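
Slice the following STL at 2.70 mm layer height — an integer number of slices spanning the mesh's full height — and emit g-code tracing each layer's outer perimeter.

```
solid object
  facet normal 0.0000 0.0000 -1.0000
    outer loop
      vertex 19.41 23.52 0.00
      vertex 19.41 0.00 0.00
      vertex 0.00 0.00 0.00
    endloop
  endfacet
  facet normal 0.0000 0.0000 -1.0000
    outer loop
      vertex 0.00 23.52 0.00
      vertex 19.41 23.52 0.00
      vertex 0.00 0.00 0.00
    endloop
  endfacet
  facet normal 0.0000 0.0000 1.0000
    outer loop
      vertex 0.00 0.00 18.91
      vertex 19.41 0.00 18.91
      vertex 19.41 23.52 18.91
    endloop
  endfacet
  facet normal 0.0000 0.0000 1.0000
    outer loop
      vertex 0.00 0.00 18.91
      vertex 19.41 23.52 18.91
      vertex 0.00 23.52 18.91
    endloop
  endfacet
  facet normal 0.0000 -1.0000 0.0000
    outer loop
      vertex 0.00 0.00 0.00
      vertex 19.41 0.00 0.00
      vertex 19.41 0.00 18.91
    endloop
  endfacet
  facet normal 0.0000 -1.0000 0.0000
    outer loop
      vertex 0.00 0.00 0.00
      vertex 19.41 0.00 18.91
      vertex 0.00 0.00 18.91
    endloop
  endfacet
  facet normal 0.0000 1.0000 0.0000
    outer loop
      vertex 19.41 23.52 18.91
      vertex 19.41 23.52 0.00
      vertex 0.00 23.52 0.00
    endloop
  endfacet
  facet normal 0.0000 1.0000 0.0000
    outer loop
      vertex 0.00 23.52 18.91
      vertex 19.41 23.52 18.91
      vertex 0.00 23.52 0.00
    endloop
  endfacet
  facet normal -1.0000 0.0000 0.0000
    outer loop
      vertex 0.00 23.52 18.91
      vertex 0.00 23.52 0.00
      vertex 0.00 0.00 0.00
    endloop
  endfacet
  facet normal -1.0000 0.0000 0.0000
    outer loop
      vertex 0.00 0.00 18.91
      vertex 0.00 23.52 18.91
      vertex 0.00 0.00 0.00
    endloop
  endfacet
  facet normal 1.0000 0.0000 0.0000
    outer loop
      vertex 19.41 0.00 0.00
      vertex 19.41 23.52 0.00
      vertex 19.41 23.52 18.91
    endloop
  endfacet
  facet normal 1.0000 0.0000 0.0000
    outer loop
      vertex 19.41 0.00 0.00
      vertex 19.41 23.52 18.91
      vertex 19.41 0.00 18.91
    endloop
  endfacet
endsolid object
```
; perimeter-only toolpath
G21 ; units = mm
G90 ; absolute positioning
G28 ; home
; layer 1
G0 Z2.70
G0 X0.00 Y0.00
G1 X19.41 Y0.00
G1 X19.41 Y23.52
G1 X0.00 Y23.52
G1 X0.00 Y0.00
; layer 2
G0 Z5.40
G0 X0.00 Y0.00
G1 X19.41 Y0.00
G1 X19.41 Y23.52
G1 X0.00 Y23.52
G1 X0.00 Y0.00
; layer 3
G0 Z8.10
G0 X0.00 Y0.00
G1 X19.41 Y0.00
G1 X19.41 Y23.52
G1 X0.00 Y23.52
G1 X0.00 Y0.00
; layer 4
G0 Z10.81
G0 X0.00 Y0.00
G1 X19.41 Y0.00
G1 X19.41 Y23.52
G1 X0.00 Y23.52
G1 X0.00 Y0.00
; layer 5
G0 Z13.51
G0 X0.00 Y0.00
G1 X19.41 Y0.00
G1 X19.41 Y23.52
G1 X0.00 Y23.52
G1 X0.00 Y0.00
; layer 6
G0 Z16.21
G0 X0.00 Y0.00
G1 X19.41 Y0.00
G1 X19.41 Y23.52
G1 X0.00 Y23.52
G1 X0.00 Y0.00
; layer 7
G0 Z18.91
G0 X0.00 Y0.00
G1 X19.41 Y0.00
G1 X19.41 Y23.52
G1 X0.00 Y23.52
G1 X0.00 Y0.00
M2 ; end

The solid is a rectangular box, roughly 19.4 × 23.5 mm footprint and 18.9 mm tall. Slicing at Δz = 2.70 mm — 7 equal slices spanning the solid's height, so layer i sits at z = i·h/7 — gives 7 non-empty perimeters. Each is a 4-segment closed polygon; G0 lifts to the layer z and rapids to the start vertex, then G1 traces the edges.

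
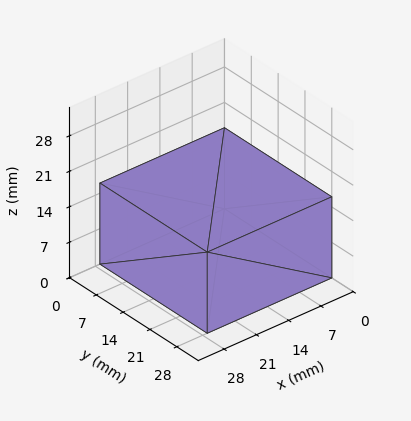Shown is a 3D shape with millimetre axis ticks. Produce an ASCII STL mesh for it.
Reading the render: the shape is a rectangular box, roughly 27 × 28 mm footprint and 16 mm tall (dimensions read to the nearest mm from the axis ticks). For the STL, each face is triangulated and given an outward normal.

solid part
  facet normal 0.0000 0.0000 -1.0000
    outer loop
      vertex 27.0 28.0 0.0
      vertex 27.0 0.0 0.0
      vertex 0.0 0.0 0.0
    endloop
  endfacet
  facet normal 0.0000 0.0000 -1.0000
    outer loop
      vertex 0.0 28.0 0.0
      vertex 27.0 28.0 0.0
      vertex 0.0 0.0 0.0
    endloop
  endfacet
  facet normal 0.0000 0.0000 1.0000
    outer loop
      vertex 0.0 0.0 16.0
      vertex 27.0 0.0 16.0
      vertex 27.0 28.0 16.0
    endloop
  endfacet
  facet normal 0.0000 0.0000 1.0000
    outer loop
      vertex 0.0 0.0 16.0
      vertex 27.0 28.0 16.0
      vertex 0.0 28.0 16.0
    endloop
  endfacet
  facet normal 0.0000 -1.0000 0.0000
    outer loop
      vertex 0.0 0.0 0.0
      vertex 27.0 0.0 0.0
      vertex 27.0 0.0 16.0
    endloop
  endfacet
  facet normal 0.0000 -1.0000 0.0000
    outer loop
      vertex 0.0 0.0 0.0
      vertex 27.0 0.0 16.0
      vertex 0.0 0.0 16.0
    endloop
  endfacet
  facet normal 0.0000 1.0000 0.0000
    outer loop
      vertex 27.0 28.0 16.0
      vertex 27.0 28.0 0.0
      vertex 0.0 28.0 0.0
    endloop
  endfacet
  facet normal 0.0000 1.0000 0.0000
    outer loop
      vertex 0.0 28.0 16.0
      vertex 27.0 28.0 16.0
      vertex 0.0 28.0 0.0
    endloop
  endfacet
  facet normal -1.0000 0.0000 0.0000
    outer loop
      vertex 0.0 28.0 16.0
      vertex 0.0 28.0 0.0
      vertex 0.0 0.0 0.0
    endloop
  endfacet
  facet normal -1.0000 0.0000 0.0000
    outer loop
      vertex 0.0 0.0 16.0
      vertex 0.0 28.0 16.0
      vertex 0.0 0.0 0.0
    endloop
  endfacet
  facet normal 1.0000 0.0000 0.0000
    outer loop
      vertex 27.0 0.0 0.0
      vertex 27.0 28.0 0.0
      vertex 27.0 28.0 16.0
    endloop
  endfacet
  facet normal 1.0000 0.0000 0.0000
    outer loop
      vertex 27.0 0.0 0.0
      vertex 27.0 28.0 16.0
      vertex 27.0 0.0 16.0
    endloop
  endfacet
endsolid part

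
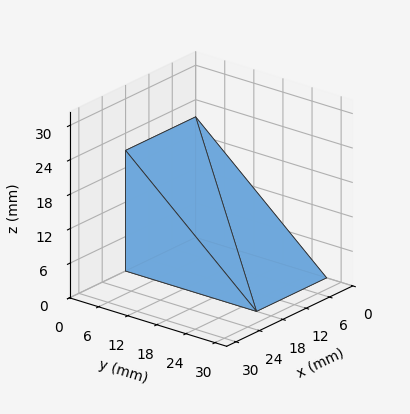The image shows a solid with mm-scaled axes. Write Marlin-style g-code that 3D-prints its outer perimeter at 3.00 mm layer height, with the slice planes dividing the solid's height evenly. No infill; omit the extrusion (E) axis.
Reading the render: the shape is a wedge (ramp): 18 × 27 mm base, rising to 21 mm along the y=0 edge and sloping linearly to z=0 at y=27 (dimensions read to the nearest mm from the axis ticks). For the g-code, the solid's height is divided into equal slices at the stated Δz and each level perimeter traced with G1 moves after a G0 lift.

; perimeter-only toolpath
G21 ; units = mm
G90 ; absolute positioning
G28 ; home
; layer 1
G0 Z3.00
G0 X0.00 Y0.00
G1 X18.00 Y0.00
G1 X18.00 Y23.14
G1 X0.00 Y23.14
G1 X0.00 Y0.00
; layer 2
G0 Z6.00
G0 X0.00 Y0.00
G1 X18.00 Y0.00
G1 X18.00 Y19.29
G1 X0.00 Y19.29
G1 X0.00 Y0.00
; layer 3
G0 Z9.00
G0 X0.00 Y0.00
G1 X18.00 Y0.00
G1 X18.00 Y15.43
G1 X0.00 Y15.43
G1 X0.00 Y0.00
; layer 4
G0 Z12.00
G0 X0.00 Y0.00
G1 X18.00 Y0.00
G1 X18.00 Y11.57
G1 X0.00 Y11.57
G1 X0.00 Y0.00
; layer 5
G0 Z15.00
G0 X0.00 Y0.00
G1 X18.00 Y0.00
G1 X18.00 Y7.71
G1 X0.00 Y7.71
G1 X0.00 Y0.00
; layer 6
G0 Z18.00
G0 X0.00 Y0.00
G1 X18.00 Y0.00
G1 X18.00 Y3.86
G1 X0.00 Y3.86
G1 X0.00 Y0.00
M2 ; end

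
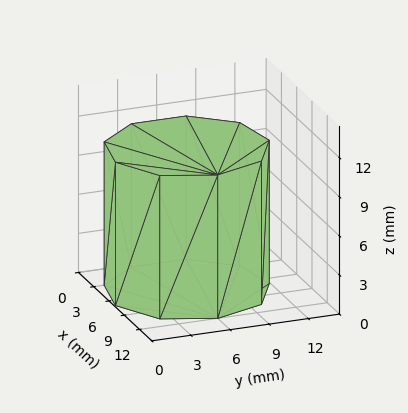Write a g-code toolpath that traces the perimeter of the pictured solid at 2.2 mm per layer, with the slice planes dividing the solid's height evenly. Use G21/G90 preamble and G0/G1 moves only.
Reading the render: the shape is a regular 9-sided prism (a cylinder approximated with 9 flat sides), circumscribed radius ≈ 6 mm, height ≈ 11 mm (dimensions read to the nearest mm from the axis ticks). For the g-code, the solid's height is divided into equal slices at the stated Δz and each level perimeter traced with G1 moves after a G0 lift.

; perimeter-only toolpath
G21 ; units = mm
G90 ; absolute positioning
G28 ; home
; layer 1
G0 Z2.2
G0 X12.0 Y6.0
G1 X10.6 Y9.9
G1 X7.0 Y11.9
G1 X3.0 Y11.2
G1 X0.4 Y8.1
G1 X0.4 Y3.9
G1 X3.0 Y0.8
G1 X7.0 Y0.1
G1 X10.6 Y2.1
G1 X12.0 Y6.0
; layer 2
G0 Z4.4
G0 X12.0 Y6.0
G1 X10.6 Y9.9
G1 X7.0 Y11.9
G1 X3.0 Y11.2
G1 X0.4 Y8.1
G1 X0.4 Y3.9
G1 X3.0 Y0.8
G1 X7.0 Y0.1
G1 X10.6 Y2.1
G1 X12.0 Y6.0
; layer 3
G0 Z6.6
G0 X12.0 Y6.0
G1 X10.6 Y9.9
G1 X7.0 Y11.9
G1 X3.0 Y11.2
G1 X0.4 Y8.1
G1 X0.4 Y3.9
G1 X3.0 Y0.8
G1 X7.0 Y0.1
G1 X10.6 Y2.1
G1 X12.0 Y6.0
; layer 4
G0 Z8.8
G0 X12.0 Y6.0
G1 X10.6 Y9.9
G1 X7.0 Y11.9
G1 X3.0 Y11.2
G1 X0.4 Y8.1
G1 X0.4 Y3.9
G1 X3.0 Y0.8
G1 X7.0 Y0.1
G1 X10.6 Y2.1
G1 X12.0 Y6.0
; layer 5
G0 Z11.0
G0 X12.0 Y6.0
G1 X10.6 Y9.9
G1 X7.0 Y11.9
G1 X3.0 Y11.2
G1 X0.4 Y8.1
G1 X0.4 Y3.9
G1 X3.0 Y0.8
G1 X7.0 Y0.1
G1 X10.6 Y2.1
G1 X12.0 Y6.0
M2 ; end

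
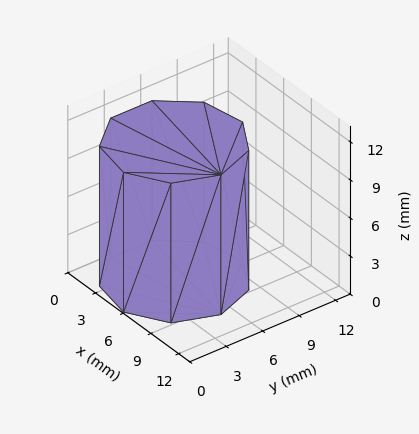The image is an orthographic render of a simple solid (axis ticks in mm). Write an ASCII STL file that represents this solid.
Reading the render: the shape is a regular 9-sided prism (a cylinder approximated with 9 flat sides), circumscribed radius ≈ 5 mm, height ≈ 11 mm (dimensions read to the nearest mm from the axis ticks). For the STL, each face is triangulated and given an outward normal.

solid part
  facet normal 0.0000 0.0000 -1.0000
    outer loop
      vertex 5.9 9.9 0.0
      vertex 8.8 8.2 0.0
      vertex 10.0 5.0 0.0
    endloop
  endfacet
  facet normal 0.0000 0.0000 -1.0000
    outer loop
      vertex 2.5 9.3 0.0
      vertex 5.9 9.9 0.0
      vertex 10.0 5.0 0.0
    endloop
  endfacet
  facet normal 0.0000 0.0000 -1.0000
    outer loop
      vertex 0.3 6.7 0.0
      vertex 2.5 9.3 0.0
      vertex 10.0 5.0 0.0
    endloop
  endfacet
  facet normal 0.0000 0.0000 -1.0000
    outer loop
      vertex 0.3 3.3 0.0
      vertex 0.3 6.7 0.0
      vertex 10.0 5.0 0.0
    endloop
  endfacet
  facet normal 0.0000 0.0000 -1.0000
    outer loop
      vertex 2.5 0.7 0.0
      vertex 0.3 3.3 0.0
      vertex 10.0 5.0 0.0
    endloop
  endfacet
  facet normal 0.0000 0.0000 -1.0000
    outer loop
      vertex 5.9 0.1 0.0
      vertex 2.5 0.7 0.0
      vertex 10.0 5.0 0.0
    endloop
  endfacet
  facet normal 0.0000 0.0000 -1.0000
    outer loop
      vertex 8.8 1.8 0.0
      vertex 5.9 0.1 0.0
      vertex 10.0 5.0 0.0
    endloop
  endfacet
  facet normal 0.0000 0.0000 1.0000
    outer loop
      vertex 10.0 5.0 11.0
      vertex 8.8 8.2 11.0
      vertex 5.9 9.9 11.0
    endloop
  endfacet
  facet normal 0.0000 0.0000 1.0000
    outer loop
      vertex 10.0 5.0 11.0
      vertex 5.9 9.9 11.0
      vertex 2.5 9.3 11.0
    endloop
  endfacet
  facet normal 0.0000 0.0000 1.0000
    outer loop
      vertex 10.0 5.0 11.0
      vertex 2.5 9.3 11.0
      vertex 0.3 6.7 11.0
    endloop
  endfacet
  facet normal 0.0000 0.0000 1.0000
    outer loop
      vertex 10.0 5.0 11.0
      vertex 0.3 6.7 11.0
      vertex 0.3 3.3 11.0
    endloop
  endfacet
  facet normal 0.0000 0.0000 1.0000
    outer loop
      vertex 10.0 5.0 11.0
      vertex 0.3 3.3 11.0
      vertex 2.5 0.7 11.0
    endloop
  endfacet
  facet normal 0.0000 0.0000 1.0000
    outer loop
      vertex 10.0 5.0 11.0
      vertex 2.5 0.7 11.0
      vertex 5.9 0.1 11.0
    endloop
  endfacet
  facet normal 0.0000 0.0000 1.0000
    outer loop
      vertex 10.0 5.0 11.0
      vertex 5.9 0.1 11.0
      vertex 8.8 1.8 11.0
    endloop
  endfacet
  facet normal 0.9363 0.3511 0.0000
    outer loop
      vertex 10.0 5.0 0.0
      vertex 8.8 8.2 0.0
      vertex 8.8 8.2 11.0
    endloop
  endfacet
  facet normal 0.9363 0.3511 0.0000
    outer loop
      vertex 10.0 5.0 0.0
      vertex 8.8 8.2 11.0
      vertex 10.0 5.0 11.0
    endloop
  endfacet
  facet normal 0.5057 0.8627 0.0000
    outer loop
      vertex 8.8 8.2 0.0
      vertex 5.9 9.9 0.0
      vertex 5.9 9.9 11.0
    endloop
  endfacet
  facet normal 0.5057 0.8627 0.0000
    outer loop
      vertex 8.8 8.2 0.0
      vertex 5.9 9.9 11.0
      vertex 8.8 8.2 11.0
    endloop
  endfacet
  facet normal -0.1738 0.9848 0.0000
    outer loop
      vertex 5.9 9.9 0.0
      vertex 2.5 9.3 0.0
      vertex 2.5 9.3 11.0
    endloop
  endfacet
  facet normal -0.1738 0.9848 0.0000
    outer loop
      vertex 5.9 9.9 0.0
      vertex 2.5 9.3 11.0
      vertex 5.9 9.9 11.0
    endloop
  endfacet
  facet normal -0.7634 0.6459 0.0000
    outer loop
      vertex 2.5 9.3 0.0
      vertex 0.3 6.7 0.0
      vertex 0.3 6.7 11.0
    endloop
  endfacet
  facet normal -0.7634 0.6459 0.0000
    outer loop
      vertex 2.5 9.3 0.0
      vertex 0.3 6.7 11.0
      vertex 2.5 9.3 11.0
    endloop
  endfacet
  facet normal -1.0000 0.0000 0.0000
    outer loop
      vertex 0.3 6.7 0.0
      vertex 0.3 3.3 0.0
      vertex 0.3 3.3 11.0
    endloop
  endfacet
  facet normal -1.0000 0.0000 0.0000
    outer loop
      vertex 0.3 6.7 0.0
      vertex 0.3 3.3 11.0
      vertex 0.3 6.7 11.0
    endloop
  endfacet
  facet normal -0.7634 -0.6459 0.0000
    outer loop
      vertex 0.3 3.3 0.0
      vertex 2.5 0.7 0.0
      vertex 2.5 0.7 11.0
    endloop
  endfacet
  facet normal -0.7634 -0.6459 0.0000
    outer loop
      vertex 0.3 3.3 0.0
      vertex 2.5 0.7 11.0
      vertex 0.3 3.3 11.0
    endloop
  endfacet
  facet normal -0.1738 -0.9848 0.0000
    outer loop
      vertex 2.5 0.7 0.0
      vertex 5.9 0.1 0.0
      vertex 5.9 0.1 11.0
    endloop
  endfacet
  facet normal -0.1738 -0.9848 0.0000
    outer loop
      vertex 2.5 0.7 0.0
      vertex 5.9 0.1 11.0
      vertex 2.5 0.7 11.0
    endloop
  endfacet
  facet normal 0.5057 -0.8627 0.0000
    outer loop
      vertex 5.9 0.1 0.0
      vertex 8.8 1.8 0.0
      vertex 8.8 1.8 11.0
    endloop
  endfacet
  facet normal 0.5057 -0.8627 0.0000
    outer loop
      vertex 5.9 0.1 0.0
      vertex 8.8 1.8 11.0
      vertex 5.9 0.1 11.0
    endloop
  endfacet
  facet normal 0.9363 -0.3511 0.0000
    outer loop
      vertex 8.8 1.8 0.0
      vertex 10.0 5.0 0.0
      vertex 10.0 5.0 11.0
    endloop
  endfacet
  facet normal 0.9363 -0.3511 0.0000
    outer loop
      vertex 8.8 1.8 0.0
      vertex 10.0 5.0 11.0
      vertex 8.8 1.8 11.0
    endloop
  endfacet
endsolid part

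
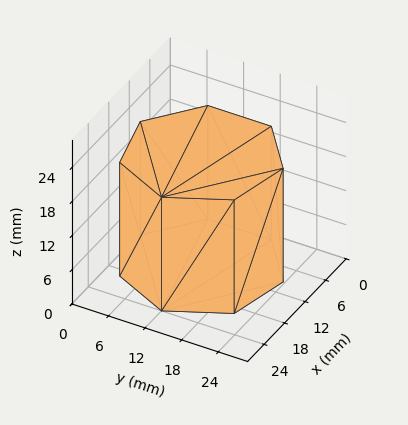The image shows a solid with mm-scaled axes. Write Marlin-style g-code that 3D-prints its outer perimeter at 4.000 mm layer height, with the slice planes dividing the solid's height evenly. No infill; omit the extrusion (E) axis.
Reading the render: the shape is a regular 7-sided prism (a cylinder approximated with 7 flat sides), circumscribed radius ≈ 12 mm, height ≈ 20 mm (dimensions read to the nearest mm from the axis ticks). For the g-code, the solid's height is divided into equal slices at the stated Δz and each level perimeter traced with G1 moves after a G0 lift.

; perimeter-only toolpath
G21 ; units = mm
G90 ; absolute positioning
G28 ; home
; layer 1
G0 Z4.000
G0 X24.000 Y12.000
G1 X19.482 Y21.382
G1 X9.330 Y23.699
G1 X1.188 Y17.207
G1 X1.188 Y6.793
G1 X9.330 Y0.301
G1 X19.482 Y2.618
G1 X24.000 Y12.000
; layer 2
G0 Z8.000
G0 X24.000 Y12.000
G1 X19.482 Y21.382
G1 X9.330 Y23.699
G1 X1.188 Y17.207
G1 X1.188 Y6.793
G1 X9.330 Y0.301
G1 X19.482 Y2.618
G1 X24.000 Y12.000
; layer 3
G0 Z12.000
G0 X24.000 Y12.000
G1 X19.482 Y21.382
G1 X9.330 Y23.699
G1 X1.188 Y17.207
G1 X1.188 Y6.793
G1 X9.330 Y0.301
G1 X19.482 Y2.618
G1 X24.000 Y12.000
; layer 4
G0 Z16.000
G0 X24.000 Y12.000
G1 X19.482 Y21.382
G1 X9.330 Y23.699
G1 X1.188 Y17.207
G1 X1.188 Y6.793
G1 X9.330 Y0.301
G1 X19.482 Y2.618
G1 X24.000 Y12.000
; layer 5
G0 Z20.000
G0 X24.000 Y12.000
G1 X19.482 Y21.382
G1 X9.330 Y23.699
G1 X1.188 Y17.207
G1 X1.188 Y6.793
G1 X9.330 Y0.301
G1 X19.482 Y2.618
G1 X24.000 Y12.000
M2 ; end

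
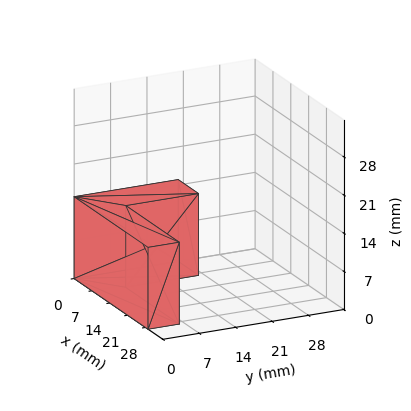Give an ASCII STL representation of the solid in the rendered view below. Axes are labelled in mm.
Reading the render: the shape is an L-shaped prism: outer 29 × 20 mm, arm thicknesses ≈ 6 mm (horizontal) and 8 mm (vertical), extruded 15 mm in z (dimensions read to the nearest mm from the axis ticks). For the STL, each face is triangulated and given an outward normal.

solid part
  facet normal 0.0000 0.0000 -1.0000
    outer loop
      vertex 29.0 6.0 0.0
      vertex 29.0 0.0 0.0
      vertex 0.0 0.0 0.0
    endloop
  endfacet
  facet normal 0.0000 0.0000 -1.0000
    outer loop
      vertex 8.0 6.0 0.0
      vertex 29.0 6.0 0.0
      vertex 0.0 0.0 0.0
    endloop
  endfacet
  facet normal 0.0000 0.0000 -1.0000
    outer loop
      vertex 8.0 20.0 0.0
      vertex 8.0 6.0 0.0
      vertex 0.0 0.0 0.0
    endloop
  endfacet
  facet normal 0.0000 0.0000 -1.0000
    outer loop
      vertex 0.0 20.0 0.0
      vertex 8.0 20.0 0.0
      vertex 0.0 0.0 0.0
    endloop
  endfacet
  facet normal 0.0000 0.0000 1.0000
    outer loop
      vertex 0.0 0.0 15.0
      vertex 29.0 0.0 15.0
      vertex 29.0 6.0 15.0
    endloop
  endfacet
  facet normal 0.0000 0.0000 1.0000
    outer loop
      vertex 0.0 0.0 15.0
      vertex 29.0 6.0 15.0
      vertex 8.0 6.0 15.0
    endloop
  endfacet
  facet normal 0.0000 0.0000 1.0000
    outer loop
      vertex 0.0 0.0 15.0
      vertex 8.0 6.0 15.0
      vertex 8.0 20.0 15.0
    endloop
  endfacet
  facet normal 0.0000 0.0000 1.0000
    outer loop
      vertex 0.0 0.0 15.0
      vertex 8.0 20.0 15.0
      vertex 0.0 20.0 15.0
    endloop
  endfacet
  facet normal 0.0000 -1.0000 0.0000
    outer loop
      vertex 0.0 0.0 0.0
      vertex 29.0 0.0 0.0
      vertex 29.0 0.0 15.0
    endloop
  endfacet
  facet normal 0.0000 -1.0000 0.0000
    outer loop
      vertex 0.0 0.0 0.0
      vertex 29.0 0.0 15.0
      vertex 0.0 0.0 15.0
    endloop
  endfacet
  facet normal 1.0000 0.0000 0.0000
    outer loop
      vertex 29.0 0.0 0.0
      vertex 29.0 6.0 0.0
      vertex 29.0 6.0 15.0
    endloop
  endfacet
  facet normal 1.0000 0.0000 0.0000
    outer loop
      vertex 29.0 0.0 0.0
      vertex 29.0 6.0 15.0
      vertex 29.0 0.0 15.0
    endloop
  endfacet
  facet normal 0.0000 1.0000 0.0000
    outer loop
      vertex 29.0 6.0 0.0
      vertex 8.0 6.0 0.0
      vertex 8.0 6.0 15.0
    endloop
  endfacet
  facet normal 0.0000 1.0000 0.0000
    outer loop
      vertex 29.0 6.0 0.0
      vertex 8.0 6.0 15.0
      vertex 29.0 6.0 15.0
    endloop
  endfacet
  facet normal 1.0000 0.0000 0.0000
    outer loop
      vertex 8.0 6.0 0.0
      vertex 8.0 20.0 0.0
      vertex 8.0 20.0 15.0
    endloop
  endfacet
  facet normal 1.0000 0.0000 0.0000
    outer loop
      vertex 8.0 6.0 0.0
      vertex 8.0 20.0 15.0
      vertex 8.0 6.0 15.0
    endloop
  endfacet
  facet normal 0.0000 1.0000 0.0000
    outer loop
      vertex 8.0 20.0 0.0
      vertex 0.0 20.0 0.0
      vertex 0.0 20.0 15.0
    endloop
  endfacet
  facet normal 0.0000 1.0000 0.0000
    outer loop
      vertex 8.0 20.0 0.0
      vertex 0.0 20.0 15.0
      vertex 8.0 20.0 15.0
    endloop
  endfacet
  facet normal -1.0000 0.0000 0.0000
    outer loop
      vertex 0.0 20.0 0.0
      vertex 0.0 0.0 0.0
      vertex 0.0 0.0 15.0
    endloop
  endfacet
  facet normal -1.0000 0.0000 0.0000
    outer loop
      vertex 0.0 20.0 0.0
      vertex 0.0 0.0 15.0
      vertex 0.0 20.0 15.0
    endloop
  endfacet
endsolid part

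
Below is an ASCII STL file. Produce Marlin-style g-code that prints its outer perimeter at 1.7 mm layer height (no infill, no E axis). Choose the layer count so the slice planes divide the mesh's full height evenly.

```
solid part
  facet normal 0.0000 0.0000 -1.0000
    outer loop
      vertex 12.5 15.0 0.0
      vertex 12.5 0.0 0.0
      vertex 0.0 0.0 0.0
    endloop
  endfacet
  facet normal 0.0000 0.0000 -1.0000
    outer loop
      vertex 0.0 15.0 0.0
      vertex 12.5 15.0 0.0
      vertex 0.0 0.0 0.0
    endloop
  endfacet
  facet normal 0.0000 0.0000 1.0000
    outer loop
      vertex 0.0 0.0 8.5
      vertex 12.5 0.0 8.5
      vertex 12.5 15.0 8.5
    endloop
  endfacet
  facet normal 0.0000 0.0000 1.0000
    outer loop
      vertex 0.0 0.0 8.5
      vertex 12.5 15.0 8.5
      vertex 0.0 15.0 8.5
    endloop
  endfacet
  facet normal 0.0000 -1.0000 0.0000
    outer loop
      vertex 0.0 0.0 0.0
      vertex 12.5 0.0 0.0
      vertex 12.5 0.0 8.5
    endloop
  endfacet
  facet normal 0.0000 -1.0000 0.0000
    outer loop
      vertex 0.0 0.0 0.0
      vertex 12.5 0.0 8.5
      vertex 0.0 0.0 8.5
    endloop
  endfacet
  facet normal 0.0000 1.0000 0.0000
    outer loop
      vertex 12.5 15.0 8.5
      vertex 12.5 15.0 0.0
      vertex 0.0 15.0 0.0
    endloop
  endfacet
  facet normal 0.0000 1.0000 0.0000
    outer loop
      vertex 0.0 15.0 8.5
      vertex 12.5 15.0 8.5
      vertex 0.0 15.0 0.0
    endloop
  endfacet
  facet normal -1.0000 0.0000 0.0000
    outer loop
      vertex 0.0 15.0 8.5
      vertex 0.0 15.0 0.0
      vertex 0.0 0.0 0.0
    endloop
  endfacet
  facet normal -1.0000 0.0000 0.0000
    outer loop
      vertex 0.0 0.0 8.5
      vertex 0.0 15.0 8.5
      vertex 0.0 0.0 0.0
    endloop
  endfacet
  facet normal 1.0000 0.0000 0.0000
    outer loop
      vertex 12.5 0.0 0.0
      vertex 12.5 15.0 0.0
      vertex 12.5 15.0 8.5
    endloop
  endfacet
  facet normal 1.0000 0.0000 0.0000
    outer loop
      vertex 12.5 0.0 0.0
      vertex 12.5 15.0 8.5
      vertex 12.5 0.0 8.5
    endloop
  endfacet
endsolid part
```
; perimeter-only toolpath
G21 ; units = mm
G90 ; absolute positioning
G28 ; home
; layer 1
G0 Z1.7
G0 X0.0 Y0.0
G1 X12.5 Y0.0
G1 X12.5 Y15.0
G1 X0.0 Y15.0
G1 X0.0 Y0.0
; layer 2
G0 Z3.4
G0 X0.0 Y0.0
G1 X12.5 Y0.0
G1 X12.5 Y15.0
G1 X0.0 Y15.0
G1 X0.0 Y0.0
; layer 3
G0 Z5.1
G0 X0.0 Y0.0
G1 X12.5 Y0.0
G1 X12.5 Y15.0
G1 X0.0 Y15.0
G1 X0.0 Y0.0
; layer 4
G0 Z6.8
G0 X0.0 Y0.0
G1 X12.5 Y0.0
G1 X12.5 Y15.0
G1 X0.0 Y15.0
G1 X0.0 Y0.0
; layer 5
G0 Z8.5
G0 X0.0 Y0.0
G1 X12.5 Y0.0
G1 X12.5 Y15.0
G1 X0.0 Y15.0
G1 X0.0 Y0.0
M2 ; end

The solid is a rectangular box, roughly 12.5 × 15 mm footprint and 8.5 mm tall. Slicing at Δz = 1.7 mm — 5 equal slices spanning the solid's height, so layer i sits at z = i·h/5 — gives 5 non-empty perimeters. Each is a 4-segment closed polygon; G0 lifts to the layer z and rapids to the start vertex, then G1 traces the edges.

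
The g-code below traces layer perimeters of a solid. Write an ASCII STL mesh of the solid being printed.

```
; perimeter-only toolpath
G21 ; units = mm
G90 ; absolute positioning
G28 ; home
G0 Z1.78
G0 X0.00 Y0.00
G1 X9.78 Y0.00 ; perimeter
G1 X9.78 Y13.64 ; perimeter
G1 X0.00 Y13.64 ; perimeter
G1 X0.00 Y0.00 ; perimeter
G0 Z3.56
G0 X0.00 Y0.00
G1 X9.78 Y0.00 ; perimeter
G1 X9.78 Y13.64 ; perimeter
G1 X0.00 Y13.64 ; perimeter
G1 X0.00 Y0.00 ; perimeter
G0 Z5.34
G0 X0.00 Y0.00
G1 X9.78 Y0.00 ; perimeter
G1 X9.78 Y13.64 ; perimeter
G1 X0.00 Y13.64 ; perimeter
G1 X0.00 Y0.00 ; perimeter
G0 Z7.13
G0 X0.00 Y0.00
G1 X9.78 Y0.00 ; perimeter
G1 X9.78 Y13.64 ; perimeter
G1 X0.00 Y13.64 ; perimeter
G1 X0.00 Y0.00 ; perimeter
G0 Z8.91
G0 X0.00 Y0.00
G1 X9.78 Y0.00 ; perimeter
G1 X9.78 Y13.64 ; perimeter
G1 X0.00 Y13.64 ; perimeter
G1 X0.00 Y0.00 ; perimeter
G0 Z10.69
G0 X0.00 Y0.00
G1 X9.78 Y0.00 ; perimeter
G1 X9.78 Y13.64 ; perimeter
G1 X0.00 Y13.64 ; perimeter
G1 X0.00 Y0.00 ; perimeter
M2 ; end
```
solid part
  facet normal 0.0000 0.0000 -1.0000
    outer loop
      vertex 9.78 13.64 0.00
      vertex 9.78 0.00 0.00
      vertex 0.00 0.00 0.00
    endloop
  endfacet
  facet normal 0.0000 0.0000 -1.0000
    outer loop
      vertex 0.00 13.64 0.00
      vertex 9.78 13.64 0.00
      vertex 0.00 0.00 0.00
    endloop
  endfacet
  facet normal 0.0000 0.0000 1.0000
    outer loop
      vertex 0.00 0.00 10.69
      vertex 9.78 0.00 10.69
      vertex 9.78 13.64 10.69
    endloop
  endfacet
  facet normal 0.0000 0.0000 1.0000
    outer loop
      vertex 0.00 0.00 10.69
      vertex 9.78 13.64 10.69
      vertex 0.00 13.64 10.69
    endloop
  endfacet
  facet normal 0.0000 -1.0000 0.0000
    outer loop
      vertex 0.00 0.00 0.00
      vertex 9.78 0.00 0.00
      vertex 9.78 0.00 10.69
    endloop
  endfacet
  facet normal 0.0000 -1.0000 0.0000
    outer loop
      vertex 0.00 0.00 0.00
      vertex 9.78 0.00 10.69
      vertex 0.00 0.00 10.69
    endloop
  endfacet
  facet normal 0.0000 1.0000 0.0000
    outer loop
      vertex 9.78 13.64 10.69
      vertex 9.78 13.64 0.00
      vertex 0.00 13.64 0.00
    endloop
  endfacet
  facet normal 0.0000 1.0000 0.0000
    outer loop
      vertex 0.00 13.64 10.69
      vertex 9.78 13.64 10.69
      vertex 0.00 13.64 0.00
    endloop
  endfacet
  facet normal -1.0000 0.0000 0.0000
    outer loop
      vertex 0.00 13.64 10.69
      vertex 0.00 13.64 0.00
      vertex 0.00 0.00 0.00
    endloop
  endfacet
  facet normal -1.0000 0.0000 0.0000
    outer loop
      vertex 0.00 0.00 10.69
      vertex 0.00 13.64 10.69
      vertex 0.00 0.00 0.00
    endloop
  endfacet
  facet normal 1.0000 0.0000 0.0000
    outer loop
      vertex 9.78 0.00 0.00
      vertex 9.78 13.64 0.00
      vertex 9.78 13.64 10.69
    endloop
  endfacet
  facet normal 1.0000 0.0000 0.0000
    outer loop
      vertex 9.78 0.00 0.00
      vertex 9.78 13.64 10.69
      vertex 9.78 0.00 10.69
    endloop
  endfacet
endsolid part

The G0 Z moves step by Δz≈1.78 mm. Every layer's G1 loop is the same polygon, so the solid is a straight extrusion of it from z=0 to z≈10.7. Closing with flat bottom and top caps and triangulating gives 12 facets — a rectangular box, roughly 9.78 × 13.6 mm footprint and 10.7 mm tall.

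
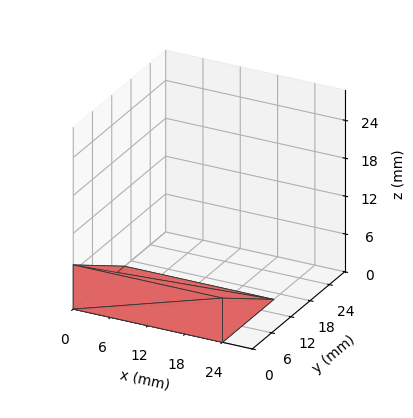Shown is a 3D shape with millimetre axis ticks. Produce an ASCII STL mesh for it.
Reading the render: the shape is a wedge (ramp): 24 × 16 mm base, rising to 7 mm along the y=0 edge and sloping linearly to z=0 at y=16 (dimensions read to the nearest mm from the axis ticks). For the STL, each face is triangulated and given an outward normal.

solid part
  facet normal 0.0000 0.0000 -1.0000
    outer loop
      vertex 24.0 16.0 0.0
      vertex 24.0 0.0 0.0
      vertex 0.0 0.0 0.0
    endloop
  endfacet
  facet normal 0.0000 0.0000 -1.0000
    outer loop
      vertex 0.0 16.0 0.0
      vertex 24.0 16.0 0.0
      vertex 0.0 0.0 0.0
    endloop
  endfacet
  facet normal 0.0000 -1.0000 0.0000
    outer loop
      vertex 0.0 0.0 0.0
      vertex 24.0 0.0 0.0
      vertex 24.0 0.0 7.0
    endloop
  endfacet
  facet normal 0.0000 -1.0000 0.0000
    outer loop
      vertex 0.0 0.0 0.0
      vertex 24.0 0.0 7.0
      vertex 0.0 0.0 7.0
    endloop
  endfacet
  facet normal 0.0000 0.4008 0.9162
    outer loop
      vertex 0.0 0.0 7.0
      vertex 24.0 0.0 7.0
      vertex 24.0 16.0 0.0
    endloop
  endfacet
  facet normal 0.0000 0.4008 0.9162
    outer loop
      vertex 0.0 0.0 7.0
      vertex 24.0 16.0 0.0
      vertex 0.0 16.0 0.0
    endloop
  endfacet
  facet normal -1.0000 0.0000 0.0000
    outer loop
      vertex 0.0 0.0 7.0
      vertex 0.0 16.0 0.0
      vertex 0.0 0.0 0.0
    endloop
  endfacet
  facet normal 1.0000 0.0000 0.0000
    outer loop
      vertex 24.0 0.0 0.0
      vertex 24.0 16.0 0.0
      vertex 24.0 0.0 7.0
    endloop
  endfacet
endsolid part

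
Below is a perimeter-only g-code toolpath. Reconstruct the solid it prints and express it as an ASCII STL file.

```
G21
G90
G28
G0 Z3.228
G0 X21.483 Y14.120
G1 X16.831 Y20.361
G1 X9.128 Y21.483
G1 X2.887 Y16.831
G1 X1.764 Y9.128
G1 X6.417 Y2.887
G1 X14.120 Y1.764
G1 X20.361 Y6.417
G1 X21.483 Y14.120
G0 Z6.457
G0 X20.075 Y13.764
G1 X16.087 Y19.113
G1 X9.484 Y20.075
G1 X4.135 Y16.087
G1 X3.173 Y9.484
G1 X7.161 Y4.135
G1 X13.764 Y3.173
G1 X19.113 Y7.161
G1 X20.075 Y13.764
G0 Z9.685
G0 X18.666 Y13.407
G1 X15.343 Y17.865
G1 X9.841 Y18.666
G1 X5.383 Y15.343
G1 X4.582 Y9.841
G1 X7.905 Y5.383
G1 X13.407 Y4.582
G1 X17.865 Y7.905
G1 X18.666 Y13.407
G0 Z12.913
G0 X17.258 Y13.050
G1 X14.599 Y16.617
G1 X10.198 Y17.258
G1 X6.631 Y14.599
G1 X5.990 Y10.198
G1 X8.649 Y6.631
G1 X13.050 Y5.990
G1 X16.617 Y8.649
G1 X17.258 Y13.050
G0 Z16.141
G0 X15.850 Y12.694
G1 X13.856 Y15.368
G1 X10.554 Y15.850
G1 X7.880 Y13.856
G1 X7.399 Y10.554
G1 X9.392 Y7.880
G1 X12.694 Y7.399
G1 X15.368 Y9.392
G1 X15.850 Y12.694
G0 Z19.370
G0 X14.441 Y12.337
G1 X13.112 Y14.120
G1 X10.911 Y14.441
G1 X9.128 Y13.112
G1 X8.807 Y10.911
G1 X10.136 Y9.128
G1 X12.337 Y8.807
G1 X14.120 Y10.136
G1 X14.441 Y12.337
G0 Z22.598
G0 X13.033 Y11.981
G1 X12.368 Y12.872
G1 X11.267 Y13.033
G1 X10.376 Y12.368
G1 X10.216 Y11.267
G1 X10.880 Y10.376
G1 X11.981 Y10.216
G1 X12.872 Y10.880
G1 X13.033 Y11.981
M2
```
solid part
  facet normal 0.0000 0.0000 -1.0000
    outer loop
      vertex 8.771 22.892 0.000
      vertex 17.575 21.609 0.000
      vertex 22.892 14.477 0.000
    endloop
  endfacet
  facet normal 0.0000 0.0000 -1.0000
    outer loop
      vertex 1.639 17.575 0.000
      vertex 8.771 22.892 0.000
      vertex 22.892 14.477 0.000
    endloop
  endfacet
  facet normal 0.0000 0.0000 -1.0000
    outer loop
      vertex 0.356 8.771 0.000
      vertex 1.639 17.575 0.000
      vertex 22.892 14.477 0.000
    endloop
  endfacet
  facet normal 0.0000 0.0000 -1.0000
    outer loop
      vertex 5.673 1.639 0.000
      vertex 0.356 8.771 0.000
      vertex 22.892 14.477 0.000
    endloop
  endfacet
  facet normal 0.0000 0.0000 -1.0000
    outer loop
      vertex 14.477 0.356 0.000
      vertex 5.673 1.639 0.000
      vertex 22.892 14.477 0.000
    endloop
  endfacet
  facet normal 0.0000 0.0000 -1.0000
    outer loop
      vertex 21.609 5.673 0.000
      vertex 14.477 0.356 0.000
      vertex 22.892 14.477 0.000
    endloop
  endfacet
  facet normal 0.7403 0.5519 0.3840
    outer loop
      vertex 22.892 14.477 0.000
      vertex 17.575 21.609 0.000
      vertex 11.624 11.624 25.826
    endloop
  endfacet
  facet normal 0.1332 0.9137 0.3839
    outer loop
      vertex 17.575 21.609 0.000
      vertex 8.771 22.892 0.000
      vertex 11.624 11.624 25.826
    endloop
  endfacet
  facet normal -0.5519 0.7403 0.3840
    outer loop
      vertex 8.771 22.892 0.000
      vertex 1.639 17.575 0.000
      vertex 11.624 11.624 25.826
    endloop
  endfacet
  facet normal -0.9137 0.1332 0.3839
    outer loop
      vertex 1.639 17.575 0.000
      vertex 0.356 8.771 0.000
      vertex 11.624 11.624 25.826
    endloop
  endfacet
  facet normal -0.7403 -0.5519 0.3840
    outer loop
      vertex 0.356 8.771 0.000
      vertex 5.673 1.639 0.000
      vertex 11.624 11.624 25.826
    endloop
  endfacet
  facet normal -0.1332 -0.9137 0.3839
    outer loop
      vertex 5.673 1.639 0.000
      vertex 14.477 0.356 0.000
      vertex 11.624 11.624 25.826
    endloop
  endfacet
  facet normal 0.5519 -0.7403 0.3840
    outer loop
      vertex 14.477 0.356 0.000
      vertex 21.609 5.673 0.000
      vertex 11.624 11.624 25.826
    endloop
  endfacet
  facet normal 0.9137 -0.1332 0.3839
    outer loop
      vertex 21.609 5.673 0.000
      vertex 22.892 14.477 0.000
      vertex 11.624 11.624 25.826
    endloop
  endfacet
endsolid part

The G0 Z moves step by Δz≈3.228 mm. The G1 loops shrink linearly with z, so the solid tapers from its base footprint up to z≈25.8. Closing with a flat bottom cap and the tapered top and triangulating gives 14 facets — a regular 8-sided pyramid, base circumscribed radius ≈ 11.6 mm, apex at z ≈ 25.8 mm.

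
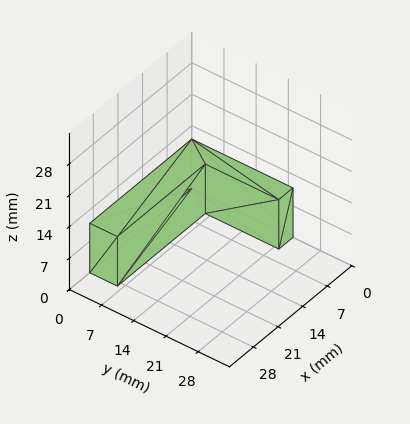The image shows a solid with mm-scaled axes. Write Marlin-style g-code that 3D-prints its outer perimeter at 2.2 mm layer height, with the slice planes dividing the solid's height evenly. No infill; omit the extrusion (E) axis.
Reading the render: the shape is an L-shaped prism: outer 29 × 22 mm, arm thicknesses ≈ 6 mm (horizontal) and 4 mm (vertical), extruded 11 mm in z (dimensions read to the nearest mm from the axis ticks). For the g-code, the solid's height is divided into equal slices at the stated Δz and each level perimeter traced with G1 moves after a G0 lift.

; perimeter-only toolpath
G21 ; units = mm
G90 ; absolute positioning
G28 ; home
; layer 1
G0 Z2.2
G0 X0.0 Y0.0
G1 X29.0 Y0.0
G1 X29.0 Y6.0
G1 X4.0 Y6.0
G1 X4.0 Y22.0
G1 X0.0 Y22.0
G1 X0.0 Y0.0
; layer 2
G0 Z4.4
G0 X0.0 Y0.0
G1 X29.0 Y0.0
G1 X29.0 Y6.0
G1 X4.0 Y6.0
G1 X4.0 Y22.0
G1 X0.0 Y22.0
G1 X0.0 Y0.0
; layer 3
G0 Z6.6
G0 X0.0 Y0.0
G1 X29.0 Y0.0
G1 X29.0 Y6.0
G1 X4.0 Y6.0
G1 X4.0 Y22.0
G1 X0.0 Y22.0
G1 X0.0 Y0.0
; layer 4
G0 Z8.8
G0 X0.0 Y0.0
G1 X29.0 Y0.0
G1 X29.0 Y6.0
G1 X4.0 Y6.0
G1 X4.0 Y22.0
G1 X0.0 Y22.0
G1 X0.0 Y0.0
; layer 5
G0 Z11.0
G0 X0.0 Y0.0
G1 X29.0 Y0.0
G1 X29.0 Y6.0
G1 X4.0 Y6.0
G1 X4.0 Y22.0
G1 X0.0 Y22.0
G1 X0.0 Y0.0
M2 ; end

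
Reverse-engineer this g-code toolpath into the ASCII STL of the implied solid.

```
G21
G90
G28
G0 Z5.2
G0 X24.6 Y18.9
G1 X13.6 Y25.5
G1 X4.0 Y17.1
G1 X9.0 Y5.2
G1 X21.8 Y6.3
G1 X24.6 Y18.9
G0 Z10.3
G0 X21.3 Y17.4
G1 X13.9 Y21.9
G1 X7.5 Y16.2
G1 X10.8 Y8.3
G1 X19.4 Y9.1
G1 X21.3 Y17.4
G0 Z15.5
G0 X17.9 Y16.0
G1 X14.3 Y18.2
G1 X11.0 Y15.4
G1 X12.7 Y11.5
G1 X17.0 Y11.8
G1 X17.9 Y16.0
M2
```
solid part
  facet normal 0.0000 0.0000 -1.0000
    outer loop
      vertex 0.4 17.9 0.0
      vertex 13.3 29.1 0.0
      vertex 28.0 20.3 0.0
    endloop
  endfacet
  facet normal 0.0000 0.0000 -1.0000
    outer loop
      vertex 7.1 2.1 0.0
      vertex 0.4 17.9 0.0
      vertex 28.0 20.3 0.0
    endloop
  endfacet
  facet normal 0.0000 0.0000 -1.0000
    outer loop
      vertex 24.2 3.6 0.0
      vertex 7.1 2.1 0.0
      vertex 28.0 20.3 0.0
    endloop
  endfacet
  facet normal 0.4465 0.7458 0.4944
    outer loop
      vertex 28.0 20.3 0.0
      vertex 13.3 29.1 0.0
      vertex 14.6 14.6 20.7
    endloop
  endfacet
  facet normal -0.5695 0.6560 0.4953
    outer loop
      vertex 13.3 29.1 0.0
      vertex 0.4 17.9 0.0
      vertex 14.6 14.6 20.7
    endloop
  endfacet
  facet normal -0.8001 -0.3393 0.4948
    outer loop
      vertex 0.4 17.9 0.0
      vertex 7.1 2.1 0.0
      vertex 14.6 14.6 20.7
    endloop
  endfacet
  facet normal 0.0759 -0.8655 0.4951
    outer loop
      vertex 7.1 2.1 0.0
      vertex 24.2 3.6 0.0
      vertex 14.6 14.6 20.7
    endloop
  endfacet
  facet normal 0.8471 -0.1927 0.4953
    outer loop
      vertex 24.2 3.6 0.0
      vertex 28.0 20.3 0.0
      vertex 14.6 14.6 20.7
    endloop
  endfacet
endsolid part

The G0 Z moves step by Δz≈5.2 mm. The G1 loops shrink linearly with z, so the solid tapers from its base footprint up to z≈20.7. Closing with a flat bottom cap and the tapered top and triangulating gives 8 facets — a regular 5-sided pyramid, base circumscribed radius ≈ 14.6 mm, apex at z ≈ 20.7 mm.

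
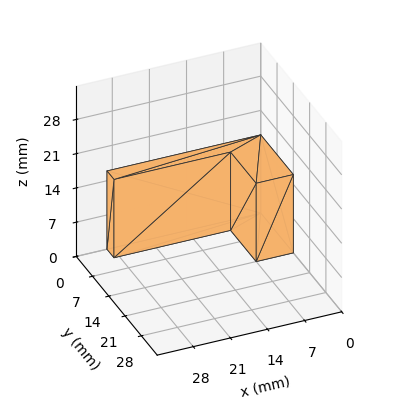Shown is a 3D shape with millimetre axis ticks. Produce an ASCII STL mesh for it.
Reading the render: the shape is an L-shaped prism: outer 29 × 14 mm, arm thicknesses ≈ 3 mm (horizontal) and 7 mm (vertical), extruded 16 mm in z (dimensions read to the nearest mm from the axis ticks). For the STL, each face is triangulated and given an outward normal.

solid part
  facet normal 0.0000 0.0000 -1.0000
    outer loop
      vertex 29.00 3.00 0.00
      vertex 29.00 0.00 0.00
      vertex 0.00 0.00 0.00
    endloop
  endfacet
  facet normal 0.0000 0.0000 -1.0000
    outer loop
      vertex 7.00 3.00 0.00
      vertex 29.00 3.00 0.00
      vertex 0.00 0.00 0.00
    endloop
  endfacet
  facet normal 0.0000 0.0000 -1.0000
    outer loop
      vertex 7.00 14.00 0.00
      vertex 7.00 3.00 0.00
      vertex 0.00 0.00 0.00
    endloop
  endfacet
  facet normal 0.0000 0.0000 -1.0000
    outer loop
      vertex 0.00 14.00 0.00
      vertex 7.00 14.00 0.00
      vertex 0.00 0.00 0.00
    endloop
  endfacet
  facet normal 0.0000 0.0000 1.0000
    outer loop
      vertex 0.00 0.00 16.00
      vertex 29.00 0.00 16.00
      vertex 29.00 3.00 16.00
    endloop
  endfacet
  facet normal 0.0000 0.0000 1.0000
    outer loop
      vertex 0.00 0.00 16.00
      vertex 29.00 3.00 16.00
      vertex 7.00 3.00 16.00
    endloop
  endfacet
  facet normal 0.0000 0.0000 1.0000
    outer loop
      vertex 0.00 0.00 16.00
      vertex 7.00 3.00 16.00
      vertex 7.00 14.00 16.00
    endloop
  endfacet
  facet normal 0.0000 0.0000 1.0000
    outer loop
      vertex 0.00 0.00 16.00
      vertex 7.00 14.00 16.00
      vertex 0.00 14.00 16.00
    endloop
  endfacet
  facet normal 0.0000 -1.0000 0.0000
    outer loop
      vertex 0.00 0.00 0.00
      vertex 29.00 0.00 0.00
      vertex 29.00 0.00 16.00
    endloop
  endfacet
  facet normal 0.0000 -1.0000 0.0000
    outer loop
      vertex 0.00 0.00 0.00
      vertex 29.00 0.00 16.00
      vertex 0.00 0.00 16.00
    endloop
  endfacet
  facet normal 1.0000 0.0000 0.0000
    outer loop
      vertex 29.00 0.00 0.00
      vertex 29.00 3.00 0.00
      vertex 29.00 3.00 16.00
    endloop
  endfacet
  facet normal 1.0000 0.0000 0.0000
    outer loop
      vertex 29.00 0.00 0.00
      vertex 29.00 3.00 16.00
      vertex 29.00 0.00 16.00
    endloop
  endfacet
  facet normal 0.0000 1.0000 0.0000
    outer loop
      vertex 29.00 3.00 0.00
      vertex 7.00 3.00 0.00
      vertex 7.00 3.00 16.00
    endloop
  endfacet
  facet normal 0.0000 1.0000 0.0000
    outer loop
      vertex 29.00 3.00 0.00
      vertex 7.00 3.00 16.00
      vertex 29.00 3.00 16.00
    endloop
  endfacet
  facet normal 1.0000 0.0000 0.0000
    outer loop
      vertex 7.00 3.00 0.00
      vertex 7.00 14.00 0.00
      vertex 7.00 14.00 16.00
    endloop
  endfacet
  facet normal 1.0000 0.0000 0.0000
    outer loop
      vertex 7.00 3.00 0.00
      vertex 7.00 14.00 16.00
      vertex 7.00 3.00 16.00
    endloop
  endfacet
  facet normal 0.0000 1.0000 0.0000
    outer loop
      vertex 7.00 14.00 0.00
      vertex 0.00 14.00 0.00
      vertex 0.00 14.00 16.00
    endloop
  endfacet
  facet normal 0.0000 1.0000 0.0000
    outer loop
      vertex 7.00 14.00 0.00
      vertex 0.00 14.00 16.00
      vertex 7.00 14.00 16.00
    endloop
  endfacet
  facet normal -1.0000 0.0000 0.0000
    outer loop
      vertex 0.00 14.00 0.00
      vertex 0.00 0.00 0.00
      vertex 0.00 0.00 16.00
    endloop
  endfacet
  facet normal -1.0000 0.0000 0.0000
    outer loop
      vertex 0.00 14.00 0.00
      vertex 0.00 0.00 16.00
      vertex 0.00 14.00 16.00
    endloop
  endfacet
endsolid part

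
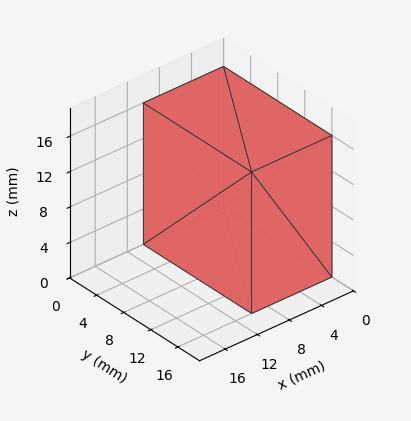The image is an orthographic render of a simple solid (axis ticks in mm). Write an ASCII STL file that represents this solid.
Reading the render: the shape is a rectangular box, roughly 10 × 16 mm footprint and 16 mm tall (dimensions read to the nearest mm from the axis ticks). For the STL, each face is triangulated and given an outward normal.

solid part
  facet normal 0.0000 0.0000 -1.0000
    outer loop
      vertex 10.0 16.0 0.0
      vertex 10.0 0.0 0.0
      vertex 0.0 0.0 0.0
    endloop
  endfacet
  facet normal 0.0000 0.0000 -1.0000
    outer loop
      vertex 0.0 16.0 0.0
      vertex 10.0 16.0 0.0
      vertex 0.0 0.0 0.0
    endloop
  endfacet
  facet normal 0.0000 0.0000 1.0000
    outer loop
      vertex 0.0 0.0 16.0
      vertex 10.0 0.0 16.0
      vertex 10.0 16.0 16.0
    endloop
  endfacet
  facet normal 0.0000 0.0000 1.0000
    outer loop
      vertex 0.0 0.0 16.0
      vertex 10.0 16.0 16.0
      vertex 0.0 16.0 16.0
    endloop
  endfacet
  facet normal 0.0000 -1.0000 0.0000
    outer loop
      vertex 0.0 0.0 0.0
      vertex 10.0 0.0 0.0
      vertex 10.0 0.0 16.0
    endloop
  endfacet
  facet normal 0.0000 -1.0000 0.0000
    outer loop
      vertex 0.0 0.0 0.0
      vertex 10.0 0.0 16.0
      vertex 0.0 0.0 16.0
    endloop
  endfacet
  facet normal 0.0000 1.0000 0.0000
    outer loop
      vertex 10.0 16.0 16.0
      vertex 10.0 16.0 0.0
      vertex 0.0 16.0 0.0
    endloop
  endfacet
  facet normal 0.0000 1.0000 0.0000
    outer loop
      vertex 0.0 16.0 16.0
      vertex 10.0 16.0 16.0
      vertex 0.0 16.0 0.0
    endloop
  endfacet
  facet normal -1.0000 0.0000 0.0000
    outer loop
      vertex 0.0 16.0 16.0
      vertex 0.0 16.0 0.0
      vertex 0.0 0.0 0.0
    endloop
  endfacet
  facet normal -1.0000 0.0000 0.0000
    outer loop
      vertex 0.0 0.0 16.0
      vertex 0.0 16.0 16.0
      vertex 0.0 0.0 0.0
    endloop
  endfacet
  facet normal 1.0000 0.0000 0.0000
    outer loop
      vertex 10.0 0.0 0.0
      vertex 10.0 16.0 0.0
      vertex 10.0 16.0 16.0
    endloop
  endfacet
  facet normal 1.0000 0.0000 0.0000
    outer loop
      vertex 10.0 0.0 0.0
      vertex 10.0 16.0 16.0
      vertex 10.0 0.0 16.0
    endloop
  endfacet
endsolid part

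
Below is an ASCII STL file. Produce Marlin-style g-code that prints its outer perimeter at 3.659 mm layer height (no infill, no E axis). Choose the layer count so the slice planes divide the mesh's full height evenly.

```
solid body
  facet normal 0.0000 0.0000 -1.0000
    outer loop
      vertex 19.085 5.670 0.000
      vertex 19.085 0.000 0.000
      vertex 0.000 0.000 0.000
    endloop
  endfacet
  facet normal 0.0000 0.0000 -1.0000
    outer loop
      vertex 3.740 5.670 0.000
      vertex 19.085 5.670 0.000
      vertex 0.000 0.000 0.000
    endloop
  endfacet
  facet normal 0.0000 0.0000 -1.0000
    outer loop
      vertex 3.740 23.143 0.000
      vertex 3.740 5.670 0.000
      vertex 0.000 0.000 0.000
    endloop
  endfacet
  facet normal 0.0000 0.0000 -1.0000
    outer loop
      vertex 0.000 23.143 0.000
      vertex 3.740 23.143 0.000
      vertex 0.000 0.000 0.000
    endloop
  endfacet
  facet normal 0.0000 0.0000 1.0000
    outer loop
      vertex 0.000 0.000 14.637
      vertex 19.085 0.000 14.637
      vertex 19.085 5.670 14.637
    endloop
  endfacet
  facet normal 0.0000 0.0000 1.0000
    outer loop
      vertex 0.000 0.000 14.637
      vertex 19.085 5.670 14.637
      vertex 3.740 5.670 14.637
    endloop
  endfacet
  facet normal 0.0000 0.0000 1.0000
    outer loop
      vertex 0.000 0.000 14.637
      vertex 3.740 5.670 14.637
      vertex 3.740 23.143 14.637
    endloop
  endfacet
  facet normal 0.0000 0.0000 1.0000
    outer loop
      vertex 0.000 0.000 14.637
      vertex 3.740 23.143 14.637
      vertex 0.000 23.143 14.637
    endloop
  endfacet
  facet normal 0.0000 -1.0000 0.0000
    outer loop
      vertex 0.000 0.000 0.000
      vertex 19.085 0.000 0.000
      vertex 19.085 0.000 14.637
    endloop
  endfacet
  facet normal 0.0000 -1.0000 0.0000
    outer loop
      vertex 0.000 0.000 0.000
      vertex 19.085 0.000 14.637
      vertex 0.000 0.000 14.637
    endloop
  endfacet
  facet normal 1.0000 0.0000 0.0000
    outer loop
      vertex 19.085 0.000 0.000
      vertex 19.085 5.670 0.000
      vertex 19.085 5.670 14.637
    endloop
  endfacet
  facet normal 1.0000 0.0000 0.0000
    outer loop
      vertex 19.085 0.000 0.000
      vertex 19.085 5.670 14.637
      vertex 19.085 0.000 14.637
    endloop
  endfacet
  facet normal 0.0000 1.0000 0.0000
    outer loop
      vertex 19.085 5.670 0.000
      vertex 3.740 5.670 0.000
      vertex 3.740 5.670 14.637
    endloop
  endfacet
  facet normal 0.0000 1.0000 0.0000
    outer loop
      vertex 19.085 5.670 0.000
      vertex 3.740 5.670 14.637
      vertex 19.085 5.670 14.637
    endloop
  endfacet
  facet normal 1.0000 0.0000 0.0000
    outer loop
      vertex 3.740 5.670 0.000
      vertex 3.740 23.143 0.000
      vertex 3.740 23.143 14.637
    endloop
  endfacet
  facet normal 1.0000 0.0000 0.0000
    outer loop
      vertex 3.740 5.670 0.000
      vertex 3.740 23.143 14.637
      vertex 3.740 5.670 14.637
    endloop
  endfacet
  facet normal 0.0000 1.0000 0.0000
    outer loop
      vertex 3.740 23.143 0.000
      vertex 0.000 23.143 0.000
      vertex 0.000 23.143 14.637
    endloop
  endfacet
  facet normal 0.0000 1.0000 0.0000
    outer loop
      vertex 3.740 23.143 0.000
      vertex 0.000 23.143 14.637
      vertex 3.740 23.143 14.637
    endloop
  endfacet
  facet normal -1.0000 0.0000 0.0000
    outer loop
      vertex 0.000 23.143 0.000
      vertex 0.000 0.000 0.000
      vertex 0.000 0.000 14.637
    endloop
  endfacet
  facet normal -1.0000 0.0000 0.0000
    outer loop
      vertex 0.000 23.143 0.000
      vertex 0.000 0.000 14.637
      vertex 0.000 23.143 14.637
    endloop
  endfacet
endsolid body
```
; perimeter-only toolpath
G21 ; units = mm
G90 ; absolute positioning
G28 ; home
; layer 1
G0 Z3.659
G0 X0.000 Y0.000
G1 X19.085 Y0.000
G1 X19.085 Y5.670
G1 X3.740 Y5.670
G1 X3.740 Y23.143
G1 X0.000 Y23.143
G1 X0.000 Y0.000
; layer 2
G0 Z7.319
G0 X0.000 Y0.000
G1 X19.085 Y0.000
G1 X19.085 Y5.670
G1 X3.740 Y5.670
G1 X3.740 Y23.143
G1 X0.000 Y23.143
G1 X0.000 Y0.000
; layer 3
G0 Z10.978
G0 X0.000 Y0.000
G1 X19.085 Y0.000
G1 X19.085 Y5.670
G1 X3.740 Y5.670
G1 X3.740 Y23.143
G1 X0.000 Y23.143
G1 X0.000 Y0.000
; layer 4
G0 Z14.637
G0 X0.000 Y0.000
G1 X19.085 Y0.000
G1 X19.085 Y5.670
G1 X3.740 Y5.670
G1 X3.740 Y23.143
G1 X0.000 Y23.143
G1 X0.000 Y0.000
M2 ; end

The solid is an L-shaped prism: outer 19.1 × 23.1 mm, arm thicknesses ≈ 5.67 mm (horizontal) and 3.74 mm (vertical), extruded 14.6 mm in z. Slicing at Δz = 3.659 mm — 4 equal slices spanning the solid's height, so layer i sits at z = i·h/4 — gives 4 non-empty perimeters. Each is a 6-segment closed polygon; G0 lifts to the layer z and rapids to the start vertex, then G1 traces the edges.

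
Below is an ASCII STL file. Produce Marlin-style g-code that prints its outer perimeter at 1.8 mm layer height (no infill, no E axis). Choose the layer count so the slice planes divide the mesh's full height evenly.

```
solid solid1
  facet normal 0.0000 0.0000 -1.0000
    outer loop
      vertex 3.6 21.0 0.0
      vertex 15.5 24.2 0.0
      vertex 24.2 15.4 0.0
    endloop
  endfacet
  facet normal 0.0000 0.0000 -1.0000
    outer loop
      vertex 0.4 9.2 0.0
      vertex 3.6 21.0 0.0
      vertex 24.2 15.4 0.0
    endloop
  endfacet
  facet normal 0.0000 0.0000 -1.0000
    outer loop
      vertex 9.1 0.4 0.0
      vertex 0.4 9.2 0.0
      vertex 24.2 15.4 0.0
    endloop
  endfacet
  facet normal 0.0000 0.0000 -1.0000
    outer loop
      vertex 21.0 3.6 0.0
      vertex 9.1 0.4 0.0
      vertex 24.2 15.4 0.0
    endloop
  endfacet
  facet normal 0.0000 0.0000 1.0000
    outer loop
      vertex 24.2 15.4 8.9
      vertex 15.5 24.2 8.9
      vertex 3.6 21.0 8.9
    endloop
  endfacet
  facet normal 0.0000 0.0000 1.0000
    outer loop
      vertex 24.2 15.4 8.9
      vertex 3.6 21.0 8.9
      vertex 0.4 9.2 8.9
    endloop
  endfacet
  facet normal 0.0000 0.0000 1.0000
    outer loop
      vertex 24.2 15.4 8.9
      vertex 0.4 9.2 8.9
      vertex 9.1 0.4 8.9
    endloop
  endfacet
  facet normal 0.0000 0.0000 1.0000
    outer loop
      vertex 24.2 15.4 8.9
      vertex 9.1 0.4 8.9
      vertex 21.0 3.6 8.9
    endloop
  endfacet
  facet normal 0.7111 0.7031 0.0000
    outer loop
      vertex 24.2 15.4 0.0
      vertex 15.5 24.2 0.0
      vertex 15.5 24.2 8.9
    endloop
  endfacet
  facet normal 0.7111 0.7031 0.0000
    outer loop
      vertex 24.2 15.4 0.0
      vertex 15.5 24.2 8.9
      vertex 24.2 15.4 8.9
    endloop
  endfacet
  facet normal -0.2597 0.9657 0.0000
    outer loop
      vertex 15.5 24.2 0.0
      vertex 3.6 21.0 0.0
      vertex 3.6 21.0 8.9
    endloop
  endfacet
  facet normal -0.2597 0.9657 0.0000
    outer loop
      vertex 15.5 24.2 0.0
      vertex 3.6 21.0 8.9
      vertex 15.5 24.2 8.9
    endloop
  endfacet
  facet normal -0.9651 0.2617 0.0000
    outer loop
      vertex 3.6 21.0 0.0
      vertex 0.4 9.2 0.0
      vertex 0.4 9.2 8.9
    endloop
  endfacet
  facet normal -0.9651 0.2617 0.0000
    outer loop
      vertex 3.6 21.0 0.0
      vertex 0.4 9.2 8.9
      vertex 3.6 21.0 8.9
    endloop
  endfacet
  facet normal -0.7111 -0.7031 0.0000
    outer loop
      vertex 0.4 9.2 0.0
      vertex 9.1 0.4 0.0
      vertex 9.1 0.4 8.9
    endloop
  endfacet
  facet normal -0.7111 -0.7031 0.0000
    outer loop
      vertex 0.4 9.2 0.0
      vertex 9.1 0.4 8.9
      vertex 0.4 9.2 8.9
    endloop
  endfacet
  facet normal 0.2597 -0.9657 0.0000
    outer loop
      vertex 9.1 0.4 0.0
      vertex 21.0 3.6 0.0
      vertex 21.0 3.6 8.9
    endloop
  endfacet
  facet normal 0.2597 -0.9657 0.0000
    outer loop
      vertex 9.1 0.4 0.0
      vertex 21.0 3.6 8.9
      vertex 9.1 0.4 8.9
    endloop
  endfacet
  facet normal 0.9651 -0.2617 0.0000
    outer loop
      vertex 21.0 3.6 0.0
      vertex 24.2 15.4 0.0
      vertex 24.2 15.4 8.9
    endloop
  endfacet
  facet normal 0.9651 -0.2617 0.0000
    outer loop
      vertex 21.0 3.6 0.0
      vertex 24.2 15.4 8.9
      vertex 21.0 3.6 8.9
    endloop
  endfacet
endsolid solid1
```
; perimeter-only toolpath
G21 ; units = mm
G90 ; absolute positioning
G28 ; home
; layer 1
G0 Z1.8
G0 X24.2 Y15.4
G1 X15.5 Y24.2
G1 X3.6 Y21.0
G1 X0.4 Y9.2
G1 X9.1 Y0.4
G1 X21.0 Y3.6
G1 X24.2 Y15.4
; layer 2
G0 Z3.6
G0 X24.2 Y15.4
G1 X15.5 Y24.2
G1 X3.6 Y21.0
G1 X0.4 Y9.2
G1 X9.1 Y0.4
G1 X21.0 Y3.6
G1 X24.2 Y15.4
; layer 3
G0 Z5.3
G0 X24.2 Y15.4
G1 X15.5 Y24.2
G1 X3.6 Y21.0
G1 X0.4 Y9.2
G1 X9.1 Y0.4
G1 X21.0 Y3.6
G1 X24.2 Y15.4
; layer 4
G0 Z7.1
G0 X24.2 Y15.4
G1 X15.5 Y24.2
G1 X3.6 Y21.0
G1 X0.4 Y9.2
G1 X9.1 Y0.4
G1 X21.0 Y3.6
G1 X24.2 Y15.4
; layer 5
G0 Z8.9
G0 X24.2 Y15.4
G1 X15.5 Y24.2
G1 X3.6 Y21.0
G1 X0.4 Y9.2
G1 X9.1 Y0.4
G1 X21.0 Y3.6
G1 X24.2 Y15.4
M2 ; end

The solid is a regular 6-sided prism (a cylinder approximated with 6 flat sides), circumscribed radius ≈ 12.3 mm, height ≈ 8.9 mm. Slicing at Δz = 1.8 mm — 5 equal slices spanning the solid's height, so layer i sits at z = i·h/5 — gives 5 non-empty perimeters. Each is a 6-segment closed polygon; G0 lifts to the layer z and rapids to the start vertex, then G1 traces the edges.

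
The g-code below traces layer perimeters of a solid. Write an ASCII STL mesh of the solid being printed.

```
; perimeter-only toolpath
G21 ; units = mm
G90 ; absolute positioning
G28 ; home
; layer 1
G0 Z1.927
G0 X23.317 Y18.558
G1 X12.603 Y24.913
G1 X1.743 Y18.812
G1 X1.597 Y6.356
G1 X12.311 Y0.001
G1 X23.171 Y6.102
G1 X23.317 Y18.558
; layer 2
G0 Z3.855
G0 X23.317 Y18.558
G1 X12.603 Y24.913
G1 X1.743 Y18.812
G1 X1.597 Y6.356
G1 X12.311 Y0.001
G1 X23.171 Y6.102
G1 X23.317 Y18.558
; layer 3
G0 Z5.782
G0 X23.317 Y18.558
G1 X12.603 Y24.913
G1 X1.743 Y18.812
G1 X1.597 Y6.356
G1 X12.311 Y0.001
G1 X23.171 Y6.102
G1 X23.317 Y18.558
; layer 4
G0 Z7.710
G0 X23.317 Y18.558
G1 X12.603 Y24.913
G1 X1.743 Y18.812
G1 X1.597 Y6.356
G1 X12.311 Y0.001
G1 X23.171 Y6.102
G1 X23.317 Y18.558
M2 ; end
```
solid part
  facet normal 0.0000 0.0000 -1.0000
    outer loop
      vertex 1.743 18.812 0.000
      vertex 12.603 24.913 0.000
      vertex 23.317 18.558 0.000
    endloop
  endfacet
  facet normal 0.0000 0.0000 -1.0000
    outer loop
      vertex 1.597 6.356 0.000
      vertex 1.743 18.812 0.000
      vertex 23.317 18.558 0.000
    endloop
  endfacet
  facet normal 0.0000 0.0000 -1.0000
    outer loop
      vertex 12.311 0.001 0.000
      vertex 1.597 6.356 0.000
      vertex 23.317 18.558 0.000
    endloop
  endfacet
  facet normal 0.0000 0.0000 -1.0000
    outer loop
      vertex 23.171 6.102 0.000
      vertex 12.311 0.001 0.000
      vertex 23.317 18.558 0.000
    endloop
  endfacet
  facet normal 0.0000 0.0000 1.0000
    outer loop
      vertex 23.317 18.558 7.710
      vertex 12.603 24.913 7.710
      vertex 1.743 18.812 7.710
    endloop
  endfacet
  facet normal 0.0000 0.0000 1.0000
    outer loop
      vertex 23.317 18.558 7.710
      vertex 1.743 18.812 7.710
      vertex 1.597 6.356 7.710
    endloop
  endfacet
  facet normal 0.0000 0.0000 1.0000
    outer loop
      vertex 23.317 18.558 7.710
      vertex 1.597 6.356 7.710
      vertex 12.311 0.001 7.710
    endloop
  endfacet
  facet normal 0.0000 0.0000 1.0000
    outer loop
      vertex 23.317 18.558 7.710
      vertex 12.311 0.001 7.710
      vertex 23.171 6.102 7.710
    endloop
  endfacet
  facet normal 0.5102 0.8601 0.0000
    outer loop
      vertex 23.317 18.558 0.000
      vertex 12.603 24.913 0.000
      vertex 12.603 24.913 7.710
    endloop
  endfacet
  facet normal 0.5102 0.8601 0.0000
    outer loop
      vertex 23.317 18.558 0.000
      vertex 12.603 24.913 7.710
      vertex 23.317 18.558 7.710
    endloop
  endfacet
  facet normal -0.4898 0.8718 0.0000
    outer loop
      vertex 12.603 24.913 0.000
      vertex 1.743 18.812 0.000
      vertex 1.743 18.812 7.710
    endloop
  endfacet
  facet normal -0.4898 0.8718 0.0000
    outer loop
      vertex 12.603 24.913 0.000
      vertex 1.743 18.812 7.710
      vertex 12.603 24.913 7.710
    endloop
  endfacet
  facet normal -0.9999 0.0117 0.0000
    outer loop
      vertex 1.743 18.812 0.000
      vertex 1.597 6.356 0.000
      vertex 1.597 6.356 7.710
    endloop
  endfacet
  facet normal -0.9999 0.0117 0.0000
    outer loop
      vertex 1.743 18.812 0.000
      vertex 1.597 6.356 7.710
      vertex 1.743 18.812 7.710
    endloop
  endfacet
  facet normal -0.5102 -0.8601 0.0000
    outer loop
      vertex 1.597 6.356 0.000
      vertex 12.311 0.001 0.000
      vertex 12.311 0.001 7.710
    endloop
  endfacet
  facet normal -0.5102 -0.8601 0.0000
    outer loop
      vertex 1.597 6.356 0.000
      vertex 12.311 0.001 7.710
      vertex 1.597 6.356 7.710
    endloop
  endfacet
  facet normal 0.4898 -0.8718 0.0000
    outer loop
      vertex 12.311 0.001 0.000
      vertex 23.171 6.102 0.000
      vertex 23.171 6.102 7.710
    endloop
  endfacet
  facet normal 0.4898 -0.8718 0.0000
    outer loop
      vertex 12.311 0.001 0.000
      vertex 23.171 6.102 7.710
      vertex 12.311 0.001 7.710
    endloop
  endfacet
  facet normal 0.9999 -0.0117 0.0000
    outer loop
      vertex 23.171 6.102 0.000
      vertex 23.317 18.558 0.000
      vertex 23.317 18.558 7.710
    endloop
  endfacet
  facet normal 0.9999 -0.0117 0.0000
    outer loop
      vertex 23.171 6.102 0.000
      vertex 23.317 18.558 7.710
      vertex 23.171 6.102 7.710
    endloop
  endfacet
endsolid part

The G0 Z moves step by Δz≈1.927 mm. Every layer's G1 loop is the same polygon, so the solid is a straight extrusion of it from z=0 to z≈7.71. Closing with flat bottom and top caps and triangulating gives 20 facets — a regular 6-sided prism (a cylinder approximated with 6 flat sides), circumscribed radius ≈ 12.5 mm, height ≈ 7.71 mm.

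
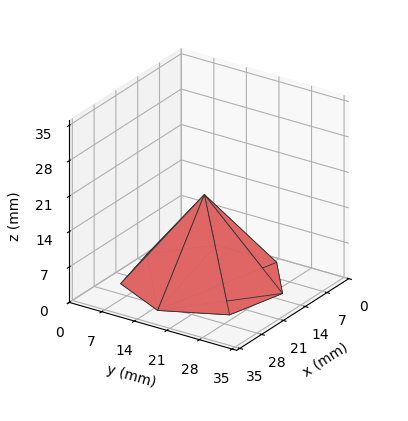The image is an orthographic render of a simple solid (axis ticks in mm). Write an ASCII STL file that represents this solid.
Reading the render: the shape is a regular 7-sided pyramid, base circumscribed radius ≈ 15 mm, apex at z ≈ 17 mm (dimensions read to the nearest mm from the axis ticks). For the STL, each face is triangulated and given an outward normal.

solid part
  facet normal 0.0000 0.0000 -1.0000
    outer loop
      vertex 11.7 29.6 0.0
      vertex 24.4 26.7 0.0
      vertex 30.0 15.0 0.0
    endloop
  endfacet
  facet normal 0.0000 0.0000 -1.0000
    outer loop
      vertex 1.5 21.5 0.0
      vertex 11.7 29.6 0.0
      vertex 30.0 15.0 0.0
    endloop
  endfacet
  facet normal 0.0000 0.0000 -1.0000
    outer loop
      vertex 1.5 8.5 0.0
      vertex 1.5 21.5 0.0
      vertex 30.0 15.0 0.0
    endloop
  endfacet
  facet normal 0.0000 0.0000 -1.0000
    outer loop
      vertex 11.7 0.4 0.0
      vertex 1.5 8.5 0.0
      vertex 30.0 15.0 0.0
    endloop
  endfacet
  facet normal 0.0000 0.0000 -1.0000
    outer loop
      vertex 24.4 3.3 0.0
      vertex 11.7 0.4 0.0
      vertex 30.0 15.0 0.0
    endloop
  endfacet
  facet normal 0.7058 0.3378 0.6227
    outer loop
      vertex 30.0 15.0 0.0
      vertex 24.4 26.7 0.0
      vertex 15.0 15.0 17.0
    endloop
  endfacet
  facet normal 0.1743 0.7635 0.6219
    outer loop
      vertex 24.4 26.7 0.0
      vertex 11.7 29.6 0.0
      vertex 15.0 15.0 17.0
    endloop
  endfacet
  facet normal -0.4872 0.6135 0.6215
    outer loop
      vertex 11.7 29.6 0.0
      vertex 1.5 21.5 0.0
      vertex 15.0 15.0 17.0
    endloop
  endfacet
  facet normal -0.7831 0.0000 0.6219
    outer loop
      vertex 1.5 21.5 0.0
      vertex 1.5 8.5 0.0
      vertex 15.0 15.0 17.0
    endloop
  endfacet
  facet normal -0.4872 -0.6135 0.6215
    outer loop
      vertex 1.5 8.5 0.0
      vertex 11.7 0.4 0.0
      vertex 15.0 15.0 17.0
    endloop
  endfacet
  facet normal 0.1743 -0.7635 0.6219
    outer loop
      vertex 11.7 0.4 0.0
      vertex 24.4 3.3 0.0
      vertex 15.0 15.0 17.0
    endloop
  endfacet
  facet normal 0.7058 -0.3378 0.6227
    outer loop
      vertex 24.4 3.3 0.0
      vertex 30.0 15.0 0.0
      vertex 15.0 15.0 17.0
    endloop
  endfacet
endsolid part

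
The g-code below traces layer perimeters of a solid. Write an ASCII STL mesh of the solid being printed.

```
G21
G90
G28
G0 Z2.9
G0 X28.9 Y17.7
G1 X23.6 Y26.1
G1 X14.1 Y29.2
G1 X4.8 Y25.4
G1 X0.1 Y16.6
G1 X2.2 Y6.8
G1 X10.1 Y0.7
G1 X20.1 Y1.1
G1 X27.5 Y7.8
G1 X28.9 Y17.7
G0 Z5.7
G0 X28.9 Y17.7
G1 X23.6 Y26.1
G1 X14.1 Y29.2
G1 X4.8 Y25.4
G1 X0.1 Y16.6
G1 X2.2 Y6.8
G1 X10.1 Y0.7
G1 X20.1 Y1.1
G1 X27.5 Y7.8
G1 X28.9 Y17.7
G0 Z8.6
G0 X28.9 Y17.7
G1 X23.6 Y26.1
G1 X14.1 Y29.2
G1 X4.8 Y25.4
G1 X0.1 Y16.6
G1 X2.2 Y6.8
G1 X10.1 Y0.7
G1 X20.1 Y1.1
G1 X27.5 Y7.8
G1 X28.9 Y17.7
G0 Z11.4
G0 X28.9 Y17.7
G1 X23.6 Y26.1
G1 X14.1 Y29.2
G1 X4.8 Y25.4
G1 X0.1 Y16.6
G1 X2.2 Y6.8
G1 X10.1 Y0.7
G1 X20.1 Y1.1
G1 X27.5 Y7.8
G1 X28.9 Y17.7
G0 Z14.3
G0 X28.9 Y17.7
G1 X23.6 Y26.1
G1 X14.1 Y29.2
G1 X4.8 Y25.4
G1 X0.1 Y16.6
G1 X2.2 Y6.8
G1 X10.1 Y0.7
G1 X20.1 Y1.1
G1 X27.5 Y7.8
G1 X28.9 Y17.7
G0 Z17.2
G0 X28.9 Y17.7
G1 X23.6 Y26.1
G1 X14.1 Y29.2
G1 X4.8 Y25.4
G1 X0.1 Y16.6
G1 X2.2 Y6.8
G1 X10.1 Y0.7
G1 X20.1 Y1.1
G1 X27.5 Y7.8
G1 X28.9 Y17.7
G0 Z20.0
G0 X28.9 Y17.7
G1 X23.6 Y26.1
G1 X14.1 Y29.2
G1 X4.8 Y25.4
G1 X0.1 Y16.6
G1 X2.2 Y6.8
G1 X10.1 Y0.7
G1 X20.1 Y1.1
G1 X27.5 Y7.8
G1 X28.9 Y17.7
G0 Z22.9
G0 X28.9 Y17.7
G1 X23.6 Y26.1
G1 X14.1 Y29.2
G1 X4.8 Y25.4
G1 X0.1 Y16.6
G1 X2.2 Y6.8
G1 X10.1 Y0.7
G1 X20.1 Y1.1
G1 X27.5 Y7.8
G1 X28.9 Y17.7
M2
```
solid part
  facet normal 0.0000 0.0000 -1.0000
    outer loop
      vertex 14.1 29.2 0.0
      vertex 23.6 26.1 0.0
      vertex 28.9 17.7 0.0
    endloop
  endfacet
  facet normal 0.0000 0.0000 -1.0000
    outer loop
      vertex 4.8 25.4 0.0
      vertex 14.1 29.2 0.0
      vertex 28.9 17.7 0.0
    endloop
  endfacet
  facet normal 0.0000 0.0000 -1.0000
    outer loop
      vertex 0.1 16.6 0.0
      vertex 4.8 25.4 0.0
      vertex 28.9 17.7 0.0
    endloop
  endfacet
  facet normal 0.0000 0.0000 -1.0000
    outer loop
      vertex 2.2 6.8 0.0
      vertex 0.1 16.6 0.0
      vertex 28.9 17.7 0.0
    endloop
  endfacet
  facet normal 0.0000 0.0000 -1.0000
    outer loop
      vertex 10.1 0.7 0.0
      vertex 2.2 6.8 0.0
      vertex 28.9 17.7 0.0
    endloop
  endfacet
  facet normal 0.0000 0.0000 -1.0000
    outer loop
      vertex 20.1 1.1 0.0
      vertex 10.1 0.7 0.0
      vertex 28.9 17.7 0.0
    endloop
  endfacet
  facet normal 0.0000 0.0000 -1.0000
    outer loop
      vertex 27.5 7.8 0.0
      vertex 20.1 1.1 0.0
      vertex 28.9 17.7 0.0
    endloop
  endfacet
  facet normal 0.0000 0.0000 1.0000
    outer loop
      vertex 28.9 17.7 22.9
      vertex 23.6 26.1 22.9
      vertex 14.1 29.2 22.9
    endloop
  endfacet
  facet normal 0.0000 0.0000 1.0000
    outer loop
      vertex 28.9 17.7 22.9
      vertex 14.1 29.2 22.9
      vertex 4.8 25.4 22.9
    endloop
  endfacet
  facet normal 0.0000 0.0000 1.0000
    outer loop
      vertex 28.9 17.7 22.9
      vertex 4.8 25.4 22.9
      vertex 0.1 16.6 22.9
    endloop
  endfacet
  facet normal 0.0000 0.0000 1.0000
    outer loop
      vertex 28.9 17.7 22.9
      vertex 0.1 16.6 22.9
      vertex 2.2 6.8 22.9
    endloop
  endfacet
  facet normal 0.0000 0.0000 1.0000
    outer loop
      vertex 28.9 17.7 22.9
      vertex 2.2 6.8 22.9
      vertex 10.1 0.7 22.9
    endloop
  endfacet
  facet normal 0.0000 0.0000 1.0000
    outer loop
      vertex 28.9 17.7 22.9
      vertex 10.1 0.7 22.9
      vertex 20.1 1.1 22.9
    endloop
  endfacet
  facet normal 0.0000 0.0000 1.0000
    outer loop
      vertex 28.9 17.7 22.9
      vertex 20.1 1.1 22.9
      vertex 27.5 7.8 22.9
    endloop
  endfacet
  facet normal 0.8457 0.5336 0.0000
    outer loop
      vertex 28.9 17.7 0.0
      vertex 23.6 26.1 0.0
      vertex 23.6 26.1 22.9
    endloop
  endfacet
  facet normal 0.8457 0.5336 0.0000
    outer loop
      vertex 28.9 17.7 0.0
      vertex 23.6 26.1 22.9
      vertex 28.9 17.7 22.9
    endloop
  endfacet
  facet normal 0.3102 0.9507 0.0000
    outer loop
      vertex 23.6 26.1 0.0
      vertex 14.1 29.2 0.0
      vertex 14.1 29.2 22.9
    endloop
  endfacet
  facet normal 0.3102 0.9507 0.0000
    outer loop
      vertex 23.6 26.1 0.0
      vertex 14.1 29.2 22.9
      vertex 23.6 26.1 22.9
    endloop
  endfacet
  facet normal -0.3782 0.9257 0.0000
    outer loop
      vertex 14.1 29.2 0.0
      vertex 4.8 25.4 0.0
      vertex 4.8 25.4 22.9
    endloop
  endfacet
  facet normal -0.3782 0.9257 0.0000
    outer loop
      vertex 14.1 29.2 0.0
      vertex 4.8 25.4 22.9
      vertex 14.1 29.2 22.9
    endloop
  endfacet
  facet normal -0.8821 0.4711 0.0000
    outer loop
      vertex 4.8 25.4 0.0
      vertex 0.1 16.6 0.0
      vertex 0.1 16.6 22.9
    endloop
  endfacet
  facet normal -0.8821 0.4711 0.0000
    outer loop
      vertex 4.8 25.4 0.0
      vertex 0.1 16.6 22.9
      vertex 4.8 25.4 22.9
    endloop
  endfacet
  facet normal -0.9778 -0.2095 0.0000
    outer loop
      vertex 0.1 16.6 0.0
      vertex 2.2 6.8 0.0
      vertex 2.2 6.8 22.9
    endloop
  endfacet
  facet normal -0.9778 -0.2095 0.0000
    outer loop
      vertex 0.1 16.6 0.0
      vertex 2.2 6.8 22.9
      vertex 0.1 16.6 22.9
    endloop
  endfacet
  facet normal -0.6112 -0.7915 0.0000
    outer loop
      vertex 2.2 6.8 0.0
      vertex 10.1 0.7 0.0
      vertex 10.1 0.7 22.9
    endloop
  endfacet
  facet normal -0.6112 -0.7915 0.0000
    outer loop
      vertex 2.2 6.8 0.0
      vertex 10.1 0.7 22.9
      vertex 2.2 6.8 22.9
    endloop
  endfacet
  facet normal 0.0400 -0.9992 0.0000
    outer loop
      vertex 10.1 0.7 0.0
      vertex 20.1 1.1 0.0
      vertex 20.1 1.1 22.9
    endloop
  endfacet
  facet normal 0.0400 -0.9992 0.0000
    outer loop
      vertex 10.1 0.7 0.0
      vertex 20.1 1.1 22.9
      vertex 10.1 0.7 22.9
    endloop
  endfacet
  facet normal 0.6712 -0.7413 0.0000
    outer loop
      vertex 20.1 1.1 0.0
      vertex 27.5 7.8 0.0
      vertex 27.5 7.8 22.9
    endloop
  endfacet
  facet normal 0.6712 -0.7413 0.0000
    outer loop
      vertex 20.1 1.1 0.0
      vertex 27.5 7.8 22.9
      vertex 20.1 1.1 22.9
    endloop
  endfacet
  facet normal 0.9901 -0.1400 0.0000
    outer loop
      vertex 27.5 7.8 0.0
      vertex 28.9 17.7 0.0
      vertex 28.9 17.7 22.9
    endloop
  endfacet
  facet normal 0.9901 -0.1400 0.0000
    outer loop
      vertex 27.5 7.8 0.0
      vertex 28.9 17.7 22.9
      vertex 27.5 7.8 22.9
    endloop
  endfacet
endsolid part

The G0 Z moves step by Δz≈2.9 mm. Every layer's G1 loop is the same polygon, so the solid is a straight extrusion of it from z=0 to z≈22.9. Closing with flat bottom and top caps and triangulating gives 32 facets — a regular 9-sided prism (a cylinder approximated with 9 flat sides), circumscribed radius ≈ 14.6 mm, height ≈ 22.9 mm.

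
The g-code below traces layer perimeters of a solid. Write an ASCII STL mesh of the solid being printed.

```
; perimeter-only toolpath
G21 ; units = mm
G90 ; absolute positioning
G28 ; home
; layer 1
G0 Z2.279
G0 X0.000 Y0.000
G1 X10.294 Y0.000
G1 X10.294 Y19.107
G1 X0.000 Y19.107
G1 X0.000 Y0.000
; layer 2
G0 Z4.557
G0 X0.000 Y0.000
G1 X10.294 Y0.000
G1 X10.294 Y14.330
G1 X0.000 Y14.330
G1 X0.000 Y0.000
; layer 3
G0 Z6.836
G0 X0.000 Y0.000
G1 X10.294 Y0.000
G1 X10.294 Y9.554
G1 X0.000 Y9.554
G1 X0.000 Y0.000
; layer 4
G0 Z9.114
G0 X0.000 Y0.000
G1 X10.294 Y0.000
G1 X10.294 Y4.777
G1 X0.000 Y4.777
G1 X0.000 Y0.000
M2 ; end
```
solid part
  facet normal 0.0000 0.0000 -1.0000
    outer loop
      vertex 10.294 23.884 0.000
      vertex 10.294 0.000 0.000
      vertex 0.000 0.000 0.000
    endloop
  endfacet
  facet normal 0.0000 0.0000 -1.0000
    outer loop
      vertex 0.000 23.884 0.000
      vertex 10.294 23.884 0.000
      vertex 0.000 0.000 0.000
    endloop
  endfacet
  facet normal 0.0000 -1.0000 0.0000
    outer loop
      vertex 0.000 0.000 0.000
      vertex 10.294 0.000 0.000
      vertex 10.294 0.000 11.393
    endloop
  endfacet
  facet normal 0.0000 -1.0000 0.0000
    outer loop
      vertex 0.000 0.000 0.000
      vertex 10.294 0.000 11.393
      vertex 0.000 0.000 11.393
    endloop
  endfacet
  facet normal 0.0000 0.4305 0.9026
    outer loop
      vertex 0.000 0.000 11.393
      vertex 10.294 0.000 11.393
      vertex 10.294 23.884 0.000
    endloop
  endfacet
  facet normal 0.0000 0.4305 0.9026
    outer loop
      vertex 0.000 0.000 11.393
      vertex 10.294 23.884 0.000
      vertex 0.000 23.884 0.000
    endloop
  endfacet
  facet normal -1.0000 0.0000 0.0000
    outer loop
      vertex 0.000 0.000 11.393
      vertex 0.000 23.884 0.000
      vertex 0.000 0.000 0.000
    endloop
  endfacet
  facet normal 1.0000 0.0000 0.0000
    outer loop
      vertex 10.294 0.000 0.000
      vertex 10.294 23.884 0.000
      vertex 10.294 0.000 11.393
    endloop
  endfacet
endsolid part

The G0 Z moves step by Δz≈2.279 mm. The G1 loops shrink linearly with z, so the solid tapers from its base footprint up to z≈11.4. Closing with a flat bottom cap and the tapered top and triangulating gives 8 facets — a wedge (ramp): 10.3 × 23.9 mm base, rising to 11.4 mm along the y=0 edge and sloping linearly to z=0 at y=23.9.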